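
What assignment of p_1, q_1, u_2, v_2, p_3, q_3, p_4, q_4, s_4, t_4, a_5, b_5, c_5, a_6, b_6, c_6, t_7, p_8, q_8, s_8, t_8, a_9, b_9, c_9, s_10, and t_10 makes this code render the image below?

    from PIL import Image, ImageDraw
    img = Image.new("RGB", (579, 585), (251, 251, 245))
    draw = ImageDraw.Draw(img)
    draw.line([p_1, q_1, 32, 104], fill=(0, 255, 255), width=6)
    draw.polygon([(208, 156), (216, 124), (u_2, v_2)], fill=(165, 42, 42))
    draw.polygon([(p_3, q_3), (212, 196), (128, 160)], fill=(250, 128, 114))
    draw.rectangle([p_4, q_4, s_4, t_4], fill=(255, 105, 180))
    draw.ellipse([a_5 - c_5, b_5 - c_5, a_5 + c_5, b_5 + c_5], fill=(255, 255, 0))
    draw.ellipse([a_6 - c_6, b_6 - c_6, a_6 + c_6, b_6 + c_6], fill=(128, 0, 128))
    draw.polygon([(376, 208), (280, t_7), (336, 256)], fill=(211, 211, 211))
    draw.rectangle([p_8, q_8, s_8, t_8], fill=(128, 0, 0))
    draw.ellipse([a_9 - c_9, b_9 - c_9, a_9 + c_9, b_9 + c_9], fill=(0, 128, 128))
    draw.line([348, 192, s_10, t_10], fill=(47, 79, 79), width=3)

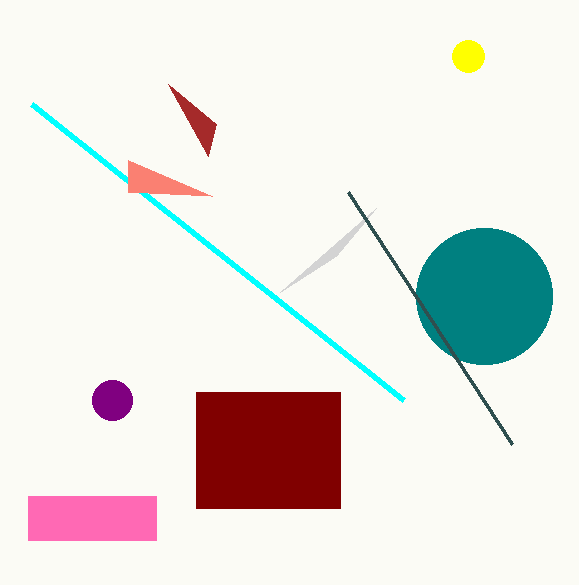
p_1 = 404
q_1 = 400
u_2 = 168
v_2 = 84
p_3 = 128
q_3 = 192
p_4 = 28
q_4 = 496
s_4 = 156
t_4 = 540
a_5 = 468
b_5 = 56
c_5 = 16
a_6 = 112
b_6 = 400
c_6 = 20
t_7 = 292
p_8 = 196
q_8 = 392
s_8 = 340
t_8 = 508
a_9 = 484
b_9 = 296
c_9 = 68
s_10 = 512
t_10 = 444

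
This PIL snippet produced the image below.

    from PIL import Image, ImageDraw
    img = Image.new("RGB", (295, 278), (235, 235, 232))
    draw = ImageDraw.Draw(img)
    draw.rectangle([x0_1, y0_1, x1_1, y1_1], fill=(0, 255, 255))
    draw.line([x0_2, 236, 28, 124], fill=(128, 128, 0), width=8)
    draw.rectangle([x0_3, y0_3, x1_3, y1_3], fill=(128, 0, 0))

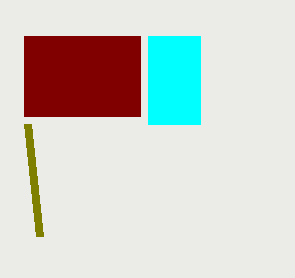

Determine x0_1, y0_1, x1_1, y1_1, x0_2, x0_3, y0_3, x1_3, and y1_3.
x0_1 = 148, y0_1 = 36, x1_1 = 200, y1_1 = 124, x0_2 = 40, x0_3 = 24, y0_3 = 36, x1_3 = 140, y1_3 = 116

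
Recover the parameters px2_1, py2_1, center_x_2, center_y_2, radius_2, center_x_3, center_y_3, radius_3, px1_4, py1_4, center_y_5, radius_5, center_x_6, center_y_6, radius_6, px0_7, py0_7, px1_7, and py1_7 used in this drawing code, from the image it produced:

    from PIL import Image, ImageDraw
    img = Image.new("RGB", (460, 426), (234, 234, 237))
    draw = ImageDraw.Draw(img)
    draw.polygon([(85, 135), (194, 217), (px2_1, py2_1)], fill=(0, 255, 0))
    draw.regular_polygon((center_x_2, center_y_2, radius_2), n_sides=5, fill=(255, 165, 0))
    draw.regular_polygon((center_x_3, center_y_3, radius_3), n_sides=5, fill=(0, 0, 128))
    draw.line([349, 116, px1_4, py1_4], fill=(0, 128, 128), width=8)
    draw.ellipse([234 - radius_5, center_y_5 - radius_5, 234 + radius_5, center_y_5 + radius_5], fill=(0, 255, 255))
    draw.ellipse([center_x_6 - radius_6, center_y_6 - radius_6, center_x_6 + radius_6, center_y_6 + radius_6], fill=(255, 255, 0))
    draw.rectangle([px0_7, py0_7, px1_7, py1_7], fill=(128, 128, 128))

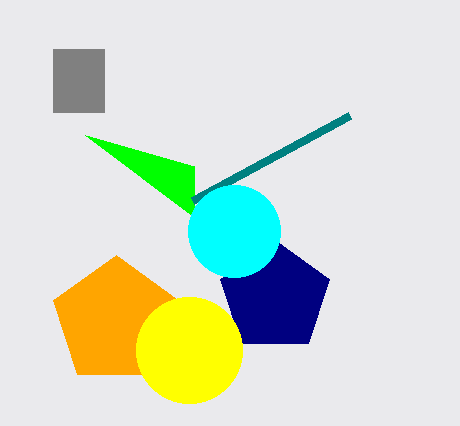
px2_1 = 194; py2_1 = 166; center_x_2 = 116; center_y_2 = 321; radius_2 = 66; center_x_3 = 275; center_y_3 = 297; radius_3 = 57; px1_4 = 192; py1_4 = 201; center_y_5 = 231; radius_5 = 46; center_x_6 = 189; center_y_6 = 350; radius_6 = 53; px0_7 = 53; py0_7 = 49; px1_7 = 104; py1_7 = 112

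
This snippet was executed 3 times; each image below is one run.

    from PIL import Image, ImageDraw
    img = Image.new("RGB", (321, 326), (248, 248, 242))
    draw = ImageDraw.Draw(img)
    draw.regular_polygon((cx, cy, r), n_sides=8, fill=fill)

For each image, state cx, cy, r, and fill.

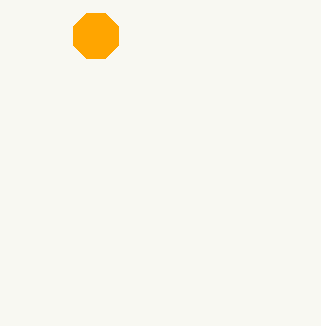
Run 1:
cx = 96
cy = 36
r = 24
fill = 'orange'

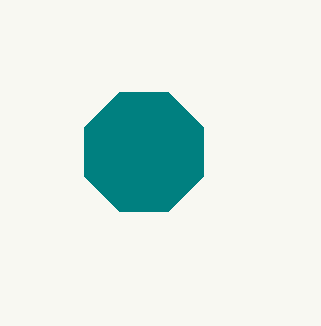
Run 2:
cx = 144, cy = 152, r = 64, fill = 'teal'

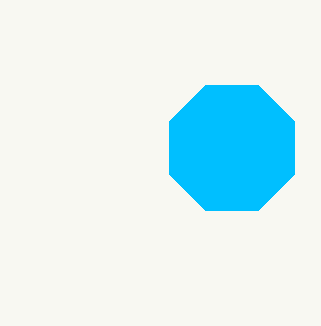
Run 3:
cx = 232, cy = 148, r = 68, fill = 'deepskyblue'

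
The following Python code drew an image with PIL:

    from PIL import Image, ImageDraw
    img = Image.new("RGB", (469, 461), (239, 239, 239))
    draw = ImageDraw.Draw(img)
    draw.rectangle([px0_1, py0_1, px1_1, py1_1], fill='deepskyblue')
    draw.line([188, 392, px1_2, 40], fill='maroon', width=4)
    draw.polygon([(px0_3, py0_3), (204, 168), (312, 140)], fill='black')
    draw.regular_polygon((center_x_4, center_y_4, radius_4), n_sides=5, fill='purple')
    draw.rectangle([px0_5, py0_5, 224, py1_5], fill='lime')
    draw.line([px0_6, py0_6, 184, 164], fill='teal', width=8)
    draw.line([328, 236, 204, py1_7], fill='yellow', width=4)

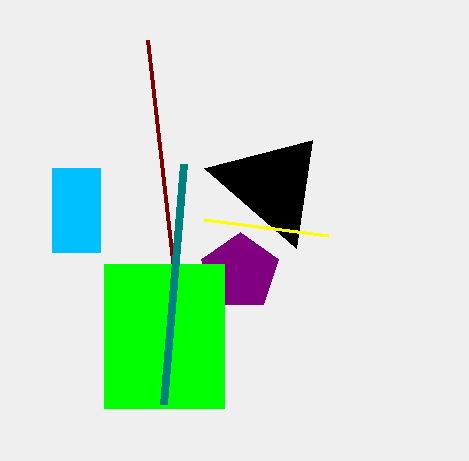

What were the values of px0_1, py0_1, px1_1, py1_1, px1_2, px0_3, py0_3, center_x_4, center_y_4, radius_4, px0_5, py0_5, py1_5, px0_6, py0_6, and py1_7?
px0_1 = 52
py0_1 = 168
px1_1 = 100
py1_1 = 252
px1_2 = 148
px0_3 = 296
py0_3 = 248
center_x_4 = 240
center_y_4 = 272
radius_4 = 40
px0_5 = 104
py0_5 = 264
py1_5 = 408
px0_6 = 164
py0_6 = 404
py1_7 = 220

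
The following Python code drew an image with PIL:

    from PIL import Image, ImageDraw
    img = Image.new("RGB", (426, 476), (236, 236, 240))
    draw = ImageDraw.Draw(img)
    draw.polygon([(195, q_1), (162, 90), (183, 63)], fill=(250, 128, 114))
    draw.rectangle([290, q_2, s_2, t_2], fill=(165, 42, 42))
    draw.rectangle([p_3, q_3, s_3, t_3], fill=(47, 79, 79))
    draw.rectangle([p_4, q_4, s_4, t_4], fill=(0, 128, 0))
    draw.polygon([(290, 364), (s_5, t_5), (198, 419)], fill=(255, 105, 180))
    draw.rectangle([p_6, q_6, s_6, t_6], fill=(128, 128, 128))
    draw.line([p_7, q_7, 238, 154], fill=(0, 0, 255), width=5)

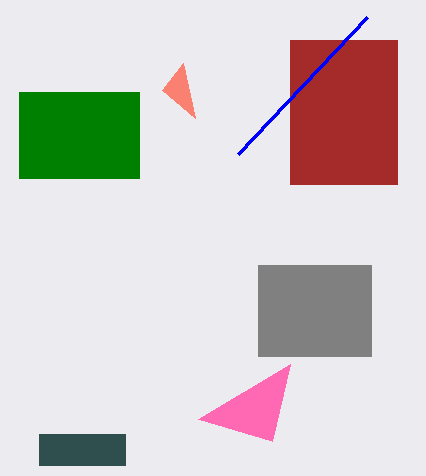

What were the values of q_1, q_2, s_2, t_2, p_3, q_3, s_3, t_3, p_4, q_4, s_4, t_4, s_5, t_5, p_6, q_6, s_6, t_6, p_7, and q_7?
q_1 = 118
q_2 = 40
s_2 = 397
t_2 = 184
p_3 = 39
q_3 = 434
s_3 = 125
t_3 = 465
p_4 = 19
q_4 = 92
s_4 = 139
t_4 = 178
s_5 = 272
t_5 = 441
p_6 = 258
q_6 = 265
s_6 = 371
t_6 = 356
p_7 = 367
q_7 = 17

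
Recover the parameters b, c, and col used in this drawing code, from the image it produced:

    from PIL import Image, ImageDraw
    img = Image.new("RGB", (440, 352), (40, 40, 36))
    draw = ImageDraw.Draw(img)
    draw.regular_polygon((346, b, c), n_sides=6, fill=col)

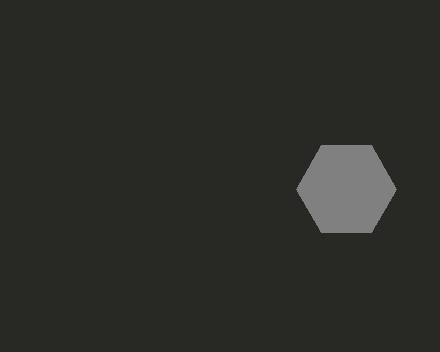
b = 189
c = 50
col = 'gray'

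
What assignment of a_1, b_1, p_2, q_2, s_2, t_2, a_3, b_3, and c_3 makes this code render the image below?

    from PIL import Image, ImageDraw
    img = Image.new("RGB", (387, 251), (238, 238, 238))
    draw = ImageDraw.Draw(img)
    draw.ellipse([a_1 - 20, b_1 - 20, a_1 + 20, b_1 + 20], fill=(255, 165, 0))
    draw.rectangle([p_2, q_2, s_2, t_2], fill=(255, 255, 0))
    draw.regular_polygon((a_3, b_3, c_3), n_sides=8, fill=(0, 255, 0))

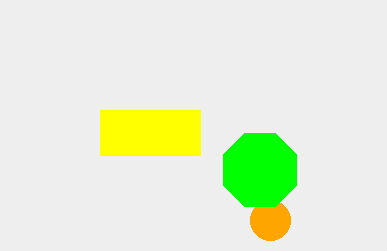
a_1 = 270, b_1 = 220, p_2 = 100, q_2 = 110, s_2 = 200, t_2 = 155, a_3 = 260, b_3 = 170, c_3 = 40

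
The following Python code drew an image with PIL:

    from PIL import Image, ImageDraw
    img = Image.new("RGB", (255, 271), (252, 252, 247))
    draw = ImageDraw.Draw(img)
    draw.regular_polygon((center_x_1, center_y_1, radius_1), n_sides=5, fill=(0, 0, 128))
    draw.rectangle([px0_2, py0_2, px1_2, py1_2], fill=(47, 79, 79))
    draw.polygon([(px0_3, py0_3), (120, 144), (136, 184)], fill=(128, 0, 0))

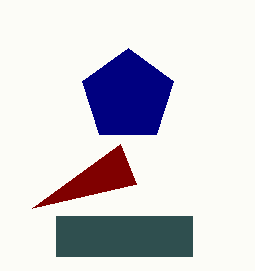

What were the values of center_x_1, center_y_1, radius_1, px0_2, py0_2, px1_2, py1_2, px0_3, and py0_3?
center_x_1 = 128
center_y_1 = 96
radius_1 = 48
px0_2 = 56
py0_2 = 216
px1_2 = 192
py1_2 = 256
px0_3 = 32
py0_3 = 208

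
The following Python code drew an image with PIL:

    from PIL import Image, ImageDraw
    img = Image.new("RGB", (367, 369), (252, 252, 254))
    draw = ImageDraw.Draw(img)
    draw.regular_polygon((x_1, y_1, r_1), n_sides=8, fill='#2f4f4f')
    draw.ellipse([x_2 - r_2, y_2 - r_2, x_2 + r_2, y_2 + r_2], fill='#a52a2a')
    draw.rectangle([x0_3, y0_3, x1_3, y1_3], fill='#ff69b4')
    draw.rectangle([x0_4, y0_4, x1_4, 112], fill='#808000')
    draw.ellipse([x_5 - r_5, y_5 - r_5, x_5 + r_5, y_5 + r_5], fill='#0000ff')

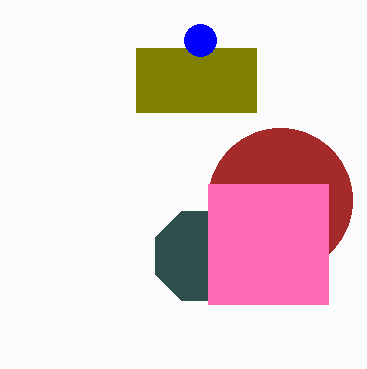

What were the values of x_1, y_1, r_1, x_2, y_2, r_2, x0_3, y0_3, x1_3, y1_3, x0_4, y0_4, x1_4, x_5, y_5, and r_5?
x_1 = 200, y_1 = 256, r_1 = 48, x_2 = 280, y_2 = 200, r_2 = 72, x0_3 = 208, y0_3 = 184, x1_3 = 328, y1_3 = 304, x0_4 = 136, y0_4 = 48, x1_4 = 256, x_5 = 200, y_5 = 40, r_5 = 16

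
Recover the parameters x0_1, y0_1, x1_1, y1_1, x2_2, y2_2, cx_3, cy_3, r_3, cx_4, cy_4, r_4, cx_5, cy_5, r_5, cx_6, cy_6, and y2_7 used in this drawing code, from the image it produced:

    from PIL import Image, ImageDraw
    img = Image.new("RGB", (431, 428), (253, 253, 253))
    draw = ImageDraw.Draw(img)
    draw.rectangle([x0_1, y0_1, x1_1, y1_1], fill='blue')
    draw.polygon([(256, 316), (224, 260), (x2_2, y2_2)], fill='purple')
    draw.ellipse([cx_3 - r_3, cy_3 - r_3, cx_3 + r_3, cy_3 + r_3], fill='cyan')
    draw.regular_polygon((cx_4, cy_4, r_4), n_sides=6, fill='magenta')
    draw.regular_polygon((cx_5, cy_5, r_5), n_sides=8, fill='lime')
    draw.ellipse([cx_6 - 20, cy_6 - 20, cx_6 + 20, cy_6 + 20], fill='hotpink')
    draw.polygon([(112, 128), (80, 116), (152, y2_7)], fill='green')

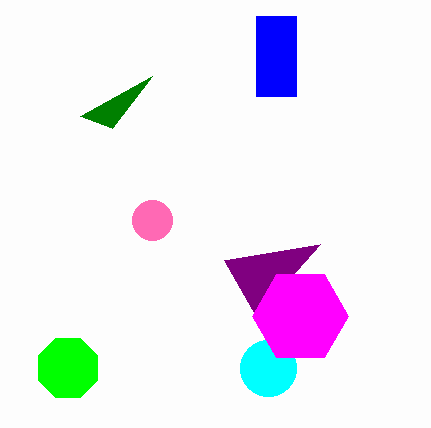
x0_1 = 256
y0_1 = 16
x1_1 = 296
y1_1 = 96
x2_2 = 320
y2_2 = 244
cx_3 = 268
cy_3 = 368
r_3 = 28
cx_4 = 300
cy_4 = 316
r_4 = 48
cx_5 = 68
cy_5 = 368
r_5 = 32
cx_6 = 152
cy_6 = 220
y2_7 = 76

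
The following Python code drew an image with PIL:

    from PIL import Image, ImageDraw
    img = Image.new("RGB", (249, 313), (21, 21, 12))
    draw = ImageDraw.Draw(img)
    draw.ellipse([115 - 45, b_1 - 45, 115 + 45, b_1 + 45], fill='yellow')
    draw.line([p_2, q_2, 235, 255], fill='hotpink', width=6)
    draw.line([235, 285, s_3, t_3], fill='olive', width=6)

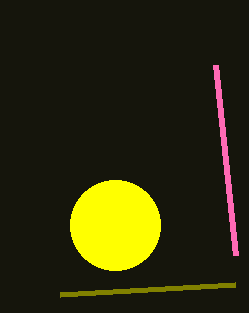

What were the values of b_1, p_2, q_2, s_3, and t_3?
b_1 = 225; p_2 = 215; q_2 = 65; s_3 = 60; t_3 = 295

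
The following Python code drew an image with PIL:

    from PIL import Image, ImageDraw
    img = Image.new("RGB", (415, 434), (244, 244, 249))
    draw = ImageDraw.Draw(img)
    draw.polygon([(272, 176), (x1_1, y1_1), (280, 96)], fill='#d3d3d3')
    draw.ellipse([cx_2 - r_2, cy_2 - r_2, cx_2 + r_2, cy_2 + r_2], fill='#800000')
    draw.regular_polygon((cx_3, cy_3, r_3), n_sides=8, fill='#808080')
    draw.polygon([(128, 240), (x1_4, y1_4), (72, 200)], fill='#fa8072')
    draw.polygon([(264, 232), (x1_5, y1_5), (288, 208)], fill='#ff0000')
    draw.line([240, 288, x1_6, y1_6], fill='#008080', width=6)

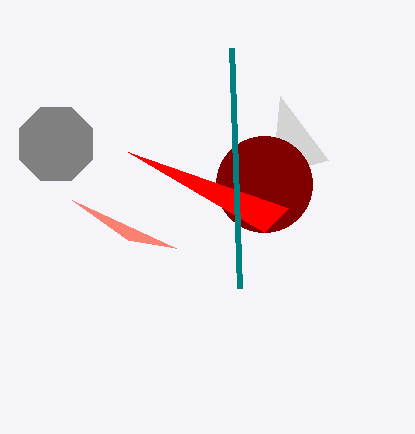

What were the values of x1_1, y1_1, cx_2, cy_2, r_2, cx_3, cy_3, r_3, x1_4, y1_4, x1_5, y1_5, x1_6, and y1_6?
x1_1 = 328, y1_1 = 160, cx_2 = 264, cy_2 = 184, r_2 = 48, cx_3 = 56, cy_3 = 144, r_3 = 40, x1_4 = 176, y1_4 = 248, x1_5 = 128, y1_5 = 152, x1_6 = 232, y1_6 = 48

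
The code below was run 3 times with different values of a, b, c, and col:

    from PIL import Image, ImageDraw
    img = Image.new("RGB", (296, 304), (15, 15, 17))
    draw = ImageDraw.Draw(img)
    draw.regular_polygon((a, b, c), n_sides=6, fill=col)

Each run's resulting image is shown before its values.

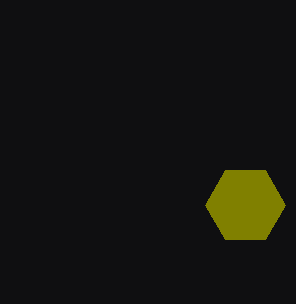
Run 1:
a = 245
b = 205
c = 40
col = 'olive'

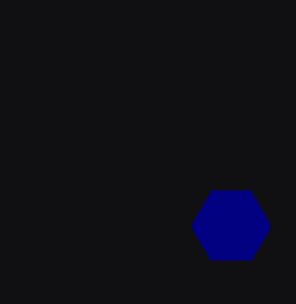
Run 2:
a = 230; b = 225; c = 40; col = 'navy'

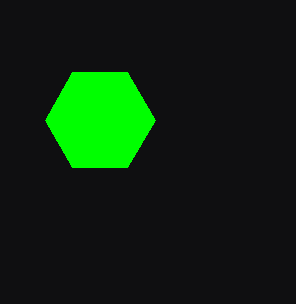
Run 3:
a = 100; b = 120; c = 55; col = 'lime'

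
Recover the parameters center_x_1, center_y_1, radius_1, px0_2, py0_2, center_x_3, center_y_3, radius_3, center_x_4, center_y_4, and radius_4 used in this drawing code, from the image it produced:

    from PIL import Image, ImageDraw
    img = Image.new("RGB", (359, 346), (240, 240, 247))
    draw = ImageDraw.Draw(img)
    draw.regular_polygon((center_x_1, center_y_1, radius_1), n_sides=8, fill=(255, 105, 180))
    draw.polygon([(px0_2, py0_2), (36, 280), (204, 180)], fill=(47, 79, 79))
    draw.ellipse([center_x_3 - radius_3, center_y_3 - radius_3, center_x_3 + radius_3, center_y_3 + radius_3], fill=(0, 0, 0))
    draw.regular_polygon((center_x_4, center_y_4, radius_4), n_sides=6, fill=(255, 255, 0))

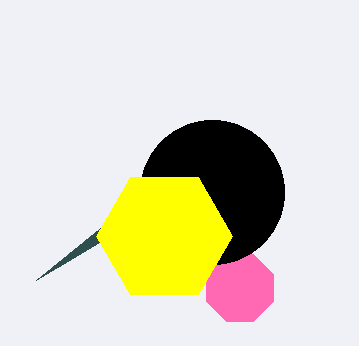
center_x_1 = 240, center_y_1 = 288, radius_1 = 36, px0_2 = 100, py0_2 = 228, center_x_3 = 212, center_y_3 = 192, radius_3 = 72, center_x_4 = 164, center_y_4 = 236, radius_4 = 68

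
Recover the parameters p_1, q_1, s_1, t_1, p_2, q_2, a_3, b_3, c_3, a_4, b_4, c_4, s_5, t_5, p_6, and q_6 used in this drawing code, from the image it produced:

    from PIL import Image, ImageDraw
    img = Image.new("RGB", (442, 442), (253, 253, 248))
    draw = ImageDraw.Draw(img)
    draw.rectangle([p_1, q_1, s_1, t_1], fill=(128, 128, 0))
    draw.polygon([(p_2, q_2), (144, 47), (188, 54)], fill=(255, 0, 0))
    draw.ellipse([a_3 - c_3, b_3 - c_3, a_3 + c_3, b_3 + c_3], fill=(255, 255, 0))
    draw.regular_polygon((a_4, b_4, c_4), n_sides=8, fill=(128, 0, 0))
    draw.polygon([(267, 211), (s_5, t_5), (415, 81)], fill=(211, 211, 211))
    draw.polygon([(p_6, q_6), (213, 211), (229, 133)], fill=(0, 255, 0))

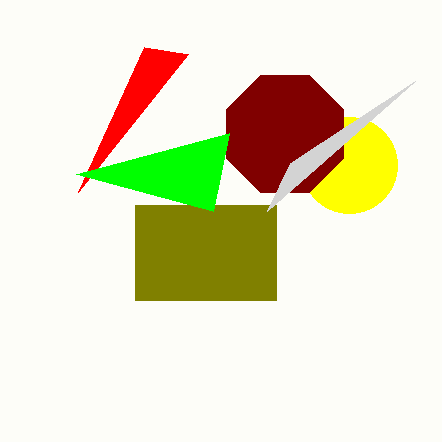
p_1 = 135, q_1 = 205, s_1 = 276, t_1 = 300, p_2 = 78, q_2 = 192, a_3 = 349, b_3 = 165, c_3 = 48, a_4 = 285, b_4 = 134, c_4 = 63, s_5 = 290, t_5 = 163, p_6 = 76, q_6 = 174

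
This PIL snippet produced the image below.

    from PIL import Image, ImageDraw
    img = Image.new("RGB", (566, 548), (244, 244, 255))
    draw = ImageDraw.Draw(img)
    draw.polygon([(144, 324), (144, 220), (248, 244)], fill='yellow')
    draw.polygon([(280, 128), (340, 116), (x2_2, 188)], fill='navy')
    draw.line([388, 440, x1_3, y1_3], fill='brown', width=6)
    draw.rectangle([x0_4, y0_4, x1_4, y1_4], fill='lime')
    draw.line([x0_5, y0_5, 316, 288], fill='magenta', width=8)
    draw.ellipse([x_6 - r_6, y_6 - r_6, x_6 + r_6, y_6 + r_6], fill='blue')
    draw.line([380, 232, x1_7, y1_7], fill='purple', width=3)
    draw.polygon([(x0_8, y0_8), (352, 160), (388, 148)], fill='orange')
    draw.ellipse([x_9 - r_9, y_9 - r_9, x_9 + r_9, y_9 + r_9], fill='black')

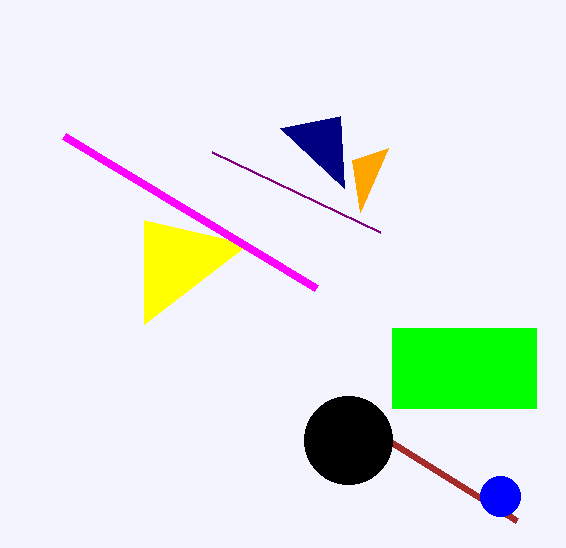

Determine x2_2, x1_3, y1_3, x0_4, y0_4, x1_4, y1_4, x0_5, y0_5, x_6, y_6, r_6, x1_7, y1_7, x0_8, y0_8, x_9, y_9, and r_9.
x2_2 = 344, x1_3 = 516, y1_3 = 520, x0_4 = 392, y0_4 = 328, x1_4 = 536, y1_4 = 408, x0_5 = 64, y0_5 = 136, x_6 = 500, y_6 = 496, r_6 = 20, x1_7 = 212, y1_7 = 152, x0_8 = 360, y0_8 = 212, x_9 = 348, y_9 = 440, r_9 = 44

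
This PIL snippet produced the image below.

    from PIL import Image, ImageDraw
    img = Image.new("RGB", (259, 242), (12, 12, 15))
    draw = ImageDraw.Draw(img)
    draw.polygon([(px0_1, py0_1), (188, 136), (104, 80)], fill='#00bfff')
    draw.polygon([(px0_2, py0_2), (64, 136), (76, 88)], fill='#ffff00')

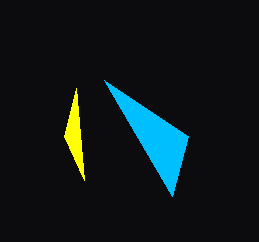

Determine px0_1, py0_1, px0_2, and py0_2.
px0_1 = 172, py0_1 = 196, px0_2 = 84, py0_2 = 180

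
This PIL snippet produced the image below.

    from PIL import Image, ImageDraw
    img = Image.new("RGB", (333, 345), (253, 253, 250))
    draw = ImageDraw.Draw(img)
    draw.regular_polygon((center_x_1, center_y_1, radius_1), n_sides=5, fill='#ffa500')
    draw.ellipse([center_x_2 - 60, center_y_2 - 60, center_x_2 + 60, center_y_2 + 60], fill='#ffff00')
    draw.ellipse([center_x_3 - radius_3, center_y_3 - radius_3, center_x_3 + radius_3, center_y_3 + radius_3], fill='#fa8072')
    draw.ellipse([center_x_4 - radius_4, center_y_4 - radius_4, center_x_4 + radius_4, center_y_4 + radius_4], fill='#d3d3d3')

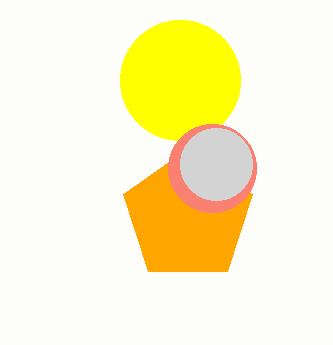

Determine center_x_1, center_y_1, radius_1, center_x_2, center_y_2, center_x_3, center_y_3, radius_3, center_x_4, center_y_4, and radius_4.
center_x_1 = 188
center_y_1 = 216
radius_1 = 68
center_x_2 = 180
center_y_2 = 80
center_x_3 = 212
center_y_3 = 168
radius_3 = 44
center_x_4 = 216
center_y_4 = 164
radius_4 = 36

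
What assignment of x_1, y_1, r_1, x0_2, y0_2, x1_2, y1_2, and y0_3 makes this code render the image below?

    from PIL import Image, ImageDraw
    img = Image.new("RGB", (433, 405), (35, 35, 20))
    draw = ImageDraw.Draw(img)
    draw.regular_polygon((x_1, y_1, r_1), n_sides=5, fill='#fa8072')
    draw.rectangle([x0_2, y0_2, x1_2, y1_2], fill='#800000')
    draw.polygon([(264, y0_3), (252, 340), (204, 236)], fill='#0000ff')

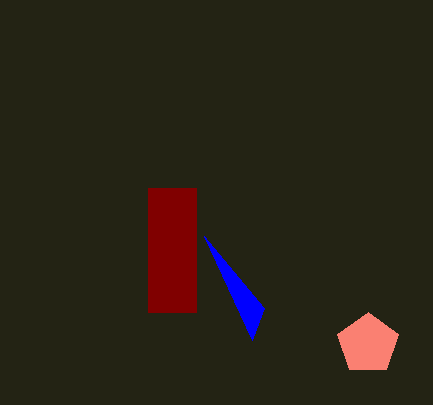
x_1 = 368, y_1 = 344, r_1 = 32, x0_2 = 148, y0_2 = 188, x1_2 = 196, y1_2 = 312, y0_3 = 308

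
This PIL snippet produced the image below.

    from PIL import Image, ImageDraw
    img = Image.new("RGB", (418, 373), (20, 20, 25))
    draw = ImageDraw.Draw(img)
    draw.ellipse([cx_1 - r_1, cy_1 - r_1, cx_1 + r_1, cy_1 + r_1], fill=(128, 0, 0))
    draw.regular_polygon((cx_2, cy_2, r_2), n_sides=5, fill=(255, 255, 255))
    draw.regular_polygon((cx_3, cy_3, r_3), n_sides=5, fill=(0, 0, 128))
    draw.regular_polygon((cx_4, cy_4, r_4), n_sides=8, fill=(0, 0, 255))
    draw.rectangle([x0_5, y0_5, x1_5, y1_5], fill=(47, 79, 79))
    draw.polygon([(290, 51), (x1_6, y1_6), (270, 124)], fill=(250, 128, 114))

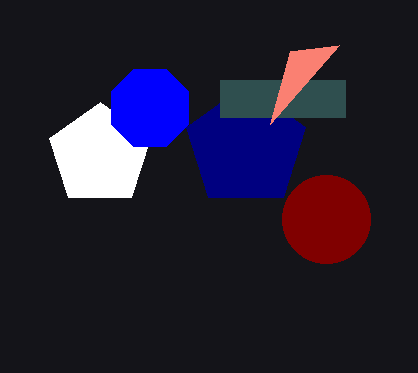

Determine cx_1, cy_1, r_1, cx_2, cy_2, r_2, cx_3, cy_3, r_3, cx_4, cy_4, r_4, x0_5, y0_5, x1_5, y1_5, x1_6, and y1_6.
cx_1 = 326; cy_1 = 219; r_1 = 44; cx_2 = 100; cy_2 = 155; r_2 = 53; cx_3 = 246; cy_3 = 147; r_3 = 63; cx_4 = 150; cy_4 = 108; r_4 = 42; x0_5 = 220; y0_5 = 80; x1_5 = 345; y1_5 = 117; x1_6 = 339; y1_6 = 45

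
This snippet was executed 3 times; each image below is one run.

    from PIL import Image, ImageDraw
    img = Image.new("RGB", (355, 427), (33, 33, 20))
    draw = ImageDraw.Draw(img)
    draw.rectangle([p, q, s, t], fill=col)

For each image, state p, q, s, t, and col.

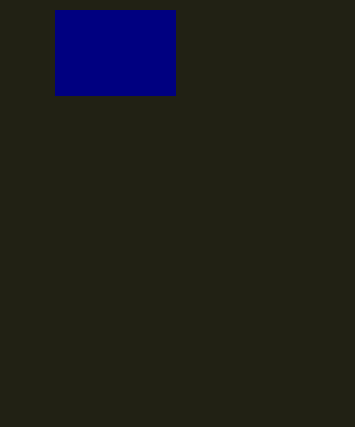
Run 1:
p = 55, q = 10, s = 175, t = 95, col = 'navy'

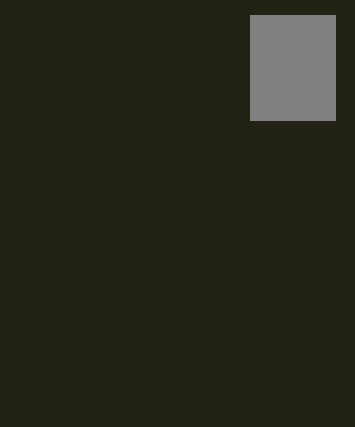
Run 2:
p = 250
q = 15
s = 335
t = 120
col = 'gray'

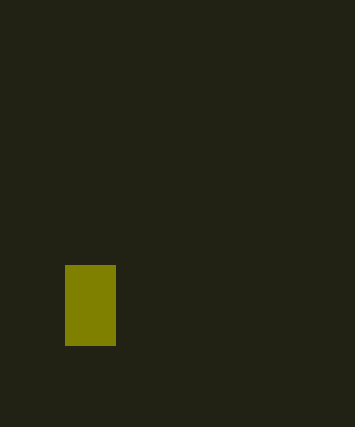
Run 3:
p = 65, q = 265, s = 115, t = 345, col = 'olive'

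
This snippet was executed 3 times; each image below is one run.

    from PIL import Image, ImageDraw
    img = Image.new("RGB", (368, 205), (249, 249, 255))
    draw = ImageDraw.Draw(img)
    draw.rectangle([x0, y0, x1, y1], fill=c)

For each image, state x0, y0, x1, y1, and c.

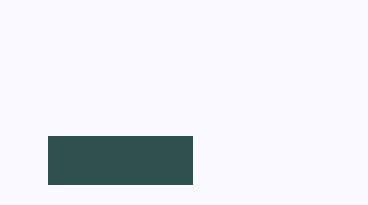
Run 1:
x0 = 48, y0 = 136, x1 = 192, y1 = 184, c = 'darkslategray'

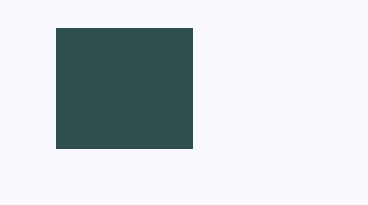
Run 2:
x0 = 56, y0 = 28, x1 = 192, y1 = 148, c = 'darkslategray'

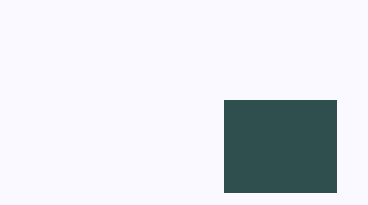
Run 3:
x0 = 224, y0 = 100, x1 = 336, y1 = 192, c = 'darkslategray'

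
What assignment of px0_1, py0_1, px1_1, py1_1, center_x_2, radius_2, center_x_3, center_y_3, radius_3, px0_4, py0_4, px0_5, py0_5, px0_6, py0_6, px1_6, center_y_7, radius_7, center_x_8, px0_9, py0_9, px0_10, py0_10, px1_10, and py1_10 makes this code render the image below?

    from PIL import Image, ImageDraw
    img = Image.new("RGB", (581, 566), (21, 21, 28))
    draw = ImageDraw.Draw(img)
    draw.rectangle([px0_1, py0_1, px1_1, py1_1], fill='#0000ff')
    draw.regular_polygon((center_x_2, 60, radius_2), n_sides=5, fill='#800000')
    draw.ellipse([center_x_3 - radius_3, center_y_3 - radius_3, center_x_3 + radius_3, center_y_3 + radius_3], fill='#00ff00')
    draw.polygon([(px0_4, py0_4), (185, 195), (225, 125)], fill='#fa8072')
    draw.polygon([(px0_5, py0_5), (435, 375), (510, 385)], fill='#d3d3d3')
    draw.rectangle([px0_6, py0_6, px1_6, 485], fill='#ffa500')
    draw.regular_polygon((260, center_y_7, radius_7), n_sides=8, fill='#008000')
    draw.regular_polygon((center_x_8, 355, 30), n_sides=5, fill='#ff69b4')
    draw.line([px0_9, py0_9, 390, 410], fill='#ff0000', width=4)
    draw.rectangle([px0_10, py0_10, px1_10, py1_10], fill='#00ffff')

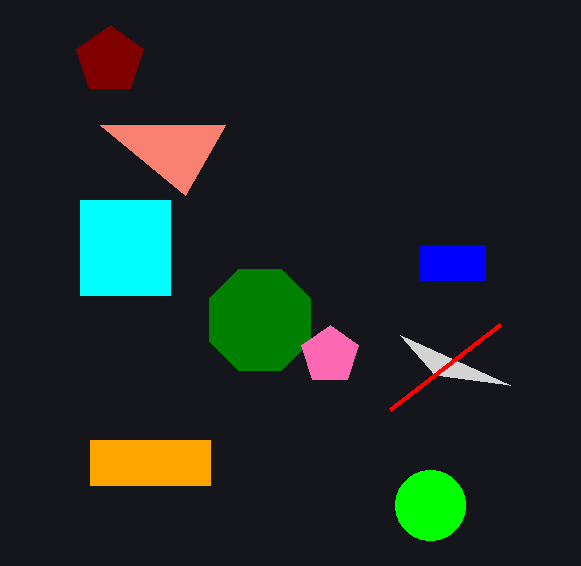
px0_1 = 420
py0_1 = 245
px1_1 = 485
py1_1 = 280
center_x_2 = 110
radius_2 = 35
center_x_3 = 430
center_y_3 = 505
radius_3 = 35
px0_4 = 100
py0_4 = 125
px0_5 = 400
py0_5 = 335
px0_6 = 90
py0_6 = 440
px1_6 = 210
center_y_7 = 320
radius_7 = 55
center_x_8 = 330
px0_9 = 500
py0_9 = 325
px0_10 = 80
py0_10 = 200
px1_10 = 170
py1_10 = 295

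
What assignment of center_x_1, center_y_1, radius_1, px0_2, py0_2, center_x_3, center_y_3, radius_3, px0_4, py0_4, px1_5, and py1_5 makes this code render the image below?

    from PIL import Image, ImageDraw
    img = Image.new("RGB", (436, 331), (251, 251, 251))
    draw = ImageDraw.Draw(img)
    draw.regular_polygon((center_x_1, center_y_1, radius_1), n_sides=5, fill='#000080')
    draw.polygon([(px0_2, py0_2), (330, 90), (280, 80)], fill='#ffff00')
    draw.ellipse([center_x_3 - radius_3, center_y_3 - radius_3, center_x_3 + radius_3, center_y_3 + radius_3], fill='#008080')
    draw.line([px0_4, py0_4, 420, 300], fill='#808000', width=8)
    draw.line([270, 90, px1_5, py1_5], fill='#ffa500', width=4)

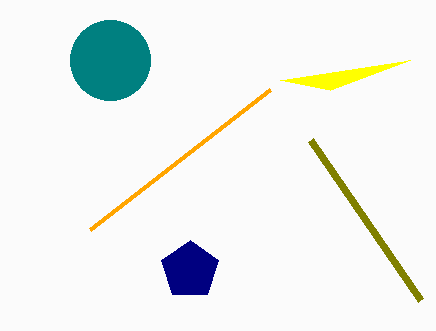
center_x_1 = 190, center_y_1 = 270, radius_1 = 30, px0_2 = 410, py0_2 = 60, center_x_3 = 110, center_y_3 = 60, radius_3 = 40, px0_4 = 310, py0_4 = 140, px1_5 = 90, py1_5 = 230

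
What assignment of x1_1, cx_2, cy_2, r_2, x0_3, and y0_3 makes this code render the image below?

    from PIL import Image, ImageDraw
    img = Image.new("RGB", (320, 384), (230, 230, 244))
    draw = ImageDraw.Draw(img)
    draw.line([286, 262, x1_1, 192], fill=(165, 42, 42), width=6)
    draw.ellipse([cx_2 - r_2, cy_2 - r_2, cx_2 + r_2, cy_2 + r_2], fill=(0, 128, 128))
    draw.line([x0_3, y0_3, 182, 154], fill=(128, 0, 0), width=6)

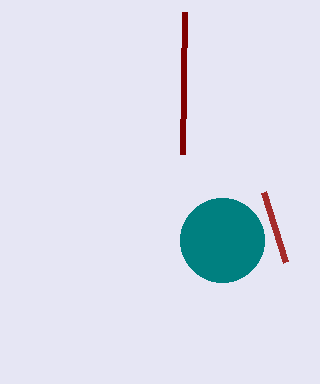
x1_1 = 264; cx_2 = 222; cy_2 = 240; r_2 = 42; x0_3 = 184; y0_3 = 12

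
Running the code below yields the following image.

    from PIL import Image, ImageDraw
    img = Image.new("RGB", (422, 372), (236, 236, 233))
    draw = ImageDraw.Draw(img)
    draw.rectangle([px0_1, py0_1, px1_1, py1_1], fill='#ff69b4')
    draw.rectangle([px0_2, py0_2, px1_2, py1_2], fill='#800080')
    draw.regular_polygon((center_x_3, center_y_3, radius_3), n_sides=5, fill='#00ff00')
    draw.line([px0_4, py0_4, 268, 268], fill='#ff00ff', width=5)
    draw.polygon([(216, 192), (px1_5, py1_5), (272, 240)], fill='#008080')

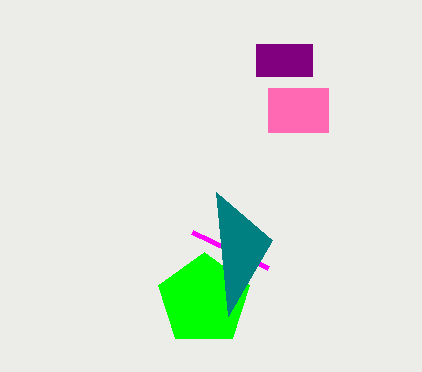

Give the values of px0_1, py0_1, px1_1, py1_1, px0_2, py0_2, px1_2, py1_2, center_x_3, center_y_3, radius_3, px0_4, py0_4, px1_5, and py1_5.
px0_1 = 268; py0_1 = 88; px1_1 = 328; py1_1 = 132; px0_2 = 256; py0_2 = 44; px1_2 = 312; py1_2 = 76; center_x_3 = 204; center_y_3 = 300; radius_3 = 48; px0_4 = 192; py0_4 = 232; px1_5 = 228; py1_5 = 316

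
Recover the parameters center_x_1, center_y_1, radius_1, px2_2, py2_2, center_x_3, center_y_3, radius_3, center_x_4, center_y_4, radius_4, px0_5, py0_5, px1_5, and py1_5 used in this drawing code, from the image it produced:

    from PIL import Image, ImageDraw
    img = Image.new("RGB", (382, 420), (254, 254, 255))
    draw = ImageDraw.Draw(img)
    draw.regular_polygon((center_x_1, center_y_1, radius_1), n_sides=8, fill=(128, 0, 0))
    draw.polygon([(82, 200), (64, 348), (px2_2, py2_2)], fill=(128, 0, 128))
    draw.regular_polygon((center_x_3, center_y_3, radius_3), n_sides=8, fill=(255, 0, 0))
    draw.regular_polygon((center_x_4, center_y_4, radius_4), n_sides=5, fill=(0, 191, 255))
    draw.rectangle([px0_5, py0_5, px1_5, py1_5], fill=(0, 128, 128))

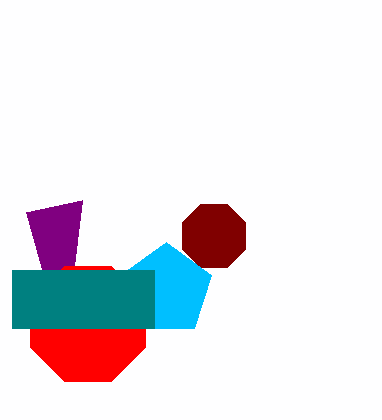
center_x_1 = 214; center_y_1 = 236; radius_1 = 34; px2_2 = 26; py2_2 = 212; center_x_3 = 88; center_y_3 = 324; radius_3 = 62; center_x_4 = 166; center_y_4 = 290; radius_4 = 48; px0_5 = 12; py0_5 = 270; px1_5 = 154; py1_5 = 328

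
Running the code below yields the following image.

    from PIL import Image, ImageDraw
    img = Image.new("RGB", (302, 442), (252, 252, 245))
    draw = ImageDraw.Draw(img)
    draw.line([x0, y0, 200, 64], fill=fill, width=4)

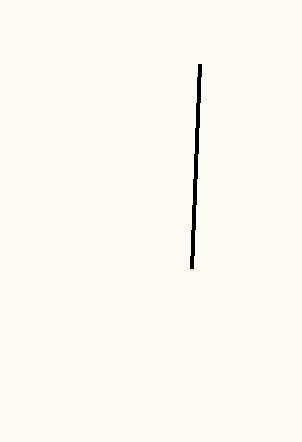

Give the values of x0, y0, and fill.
x0 = 192, y0 = 268, fill = 'black'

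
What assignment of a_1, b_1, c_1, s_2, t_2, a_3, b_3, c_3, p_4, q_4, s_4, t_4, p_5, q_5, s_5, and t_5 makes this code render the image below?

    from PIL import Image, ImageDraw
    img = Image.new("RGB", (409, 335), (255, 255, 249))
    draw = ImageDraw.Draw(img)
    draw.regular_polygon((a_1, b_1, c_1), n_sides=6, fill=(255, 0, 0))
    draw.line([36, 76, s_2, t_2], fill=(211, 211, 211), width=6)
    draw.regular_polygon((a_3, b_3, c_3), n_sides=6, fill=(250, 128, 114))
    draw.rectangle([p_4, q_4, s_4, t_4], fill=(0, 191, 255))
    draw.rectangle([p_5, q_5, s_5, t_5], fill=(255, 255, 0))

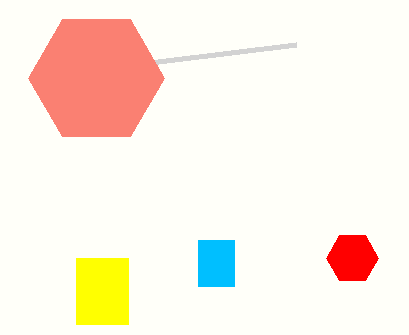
a_1 = 352, b_1 = 258, c_1 = 26, s_2 = 296, t_2 = 44, a_3 = 96, b_3 = 78, c_3 = 68, p_4 = 198, q_4 = 240, s_4 = 234, t_4 = 286, p_5 = 76, q_5 = 258, s_5 = 128, t_5 = 324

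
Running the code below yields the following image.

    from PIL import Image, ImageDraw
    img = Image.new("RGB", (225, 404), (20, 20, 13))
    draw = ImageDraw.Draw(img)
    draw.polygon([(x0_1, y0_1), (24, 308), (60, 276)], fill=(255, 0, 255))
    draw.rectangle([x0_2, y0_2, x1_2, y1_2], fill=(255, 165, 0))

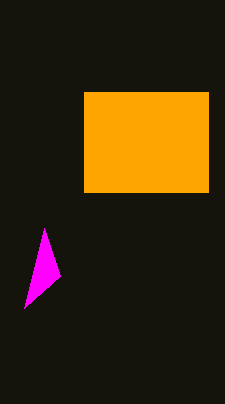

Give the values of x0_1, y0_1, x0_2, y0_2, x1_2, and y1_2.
x0_1 = 44, y0_1 = 228, x0_2 = 84, y0_2 = 92, x1_2 = 208, y1_2 = 192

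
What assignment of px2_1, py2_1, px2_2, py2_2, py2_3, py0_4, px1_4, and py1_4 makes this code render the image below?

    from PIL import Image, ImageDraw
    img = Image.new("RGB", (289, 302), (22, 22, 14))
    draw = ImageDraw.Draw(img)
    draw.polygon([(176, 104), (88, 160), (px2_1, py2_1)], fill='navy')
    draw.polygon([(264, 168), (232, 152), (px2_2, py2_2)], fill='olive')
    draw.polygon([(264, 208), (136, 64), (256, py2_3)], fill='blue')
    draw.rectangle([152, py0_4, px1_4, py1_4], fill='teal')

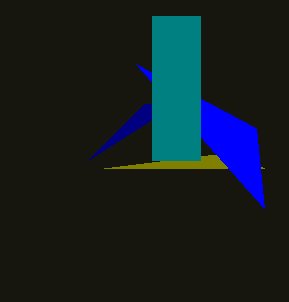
px2_1 = 144, py2_1 = 104, px2_2 = 104, py2_2 = 168, py2_3 = 128, py0_4 = 16, px1_4 = 200, py1_4 = 160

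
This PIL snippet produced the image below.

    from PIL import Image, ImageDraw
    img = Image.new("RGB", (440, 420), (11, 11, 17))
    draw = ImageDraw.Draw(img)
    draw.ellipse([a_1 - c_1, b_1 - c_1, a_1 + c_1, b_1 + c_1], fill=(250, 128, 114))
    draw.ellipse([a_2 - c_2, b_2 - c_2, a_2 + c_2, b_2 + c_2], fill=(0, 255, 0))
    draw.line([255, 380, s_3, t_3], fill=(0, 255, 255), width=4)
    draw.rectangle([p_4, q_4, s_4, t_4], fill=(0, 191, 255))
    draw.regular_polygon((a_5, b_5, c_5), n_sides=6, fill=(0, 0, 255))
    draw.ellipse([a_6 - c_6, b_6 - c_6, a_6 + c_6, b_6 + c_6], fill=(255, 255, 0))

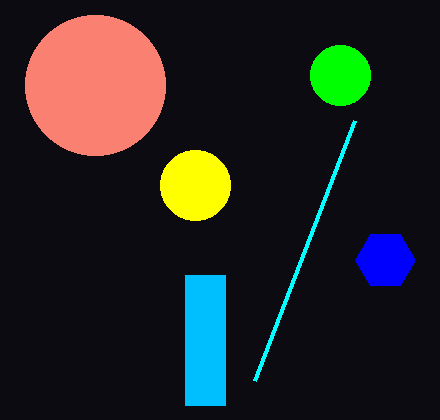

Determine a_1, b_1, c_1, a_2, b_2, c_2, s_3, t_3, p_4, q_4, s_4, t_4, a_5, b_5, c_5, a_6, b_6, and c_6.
a_1 = 95
b_1 = 85
c_1 = 70
a_2 = 340
b_2 = 75
c_2 = 30
s_3 = 355
t_3 = 120
p_4 = 185
q_4 = 275
s_4 = 225
t_4 = 405
a_5 = 385
b_5 = 260
c_5 = 30
a_6 = 195
b_6 = 185
c_6 = 35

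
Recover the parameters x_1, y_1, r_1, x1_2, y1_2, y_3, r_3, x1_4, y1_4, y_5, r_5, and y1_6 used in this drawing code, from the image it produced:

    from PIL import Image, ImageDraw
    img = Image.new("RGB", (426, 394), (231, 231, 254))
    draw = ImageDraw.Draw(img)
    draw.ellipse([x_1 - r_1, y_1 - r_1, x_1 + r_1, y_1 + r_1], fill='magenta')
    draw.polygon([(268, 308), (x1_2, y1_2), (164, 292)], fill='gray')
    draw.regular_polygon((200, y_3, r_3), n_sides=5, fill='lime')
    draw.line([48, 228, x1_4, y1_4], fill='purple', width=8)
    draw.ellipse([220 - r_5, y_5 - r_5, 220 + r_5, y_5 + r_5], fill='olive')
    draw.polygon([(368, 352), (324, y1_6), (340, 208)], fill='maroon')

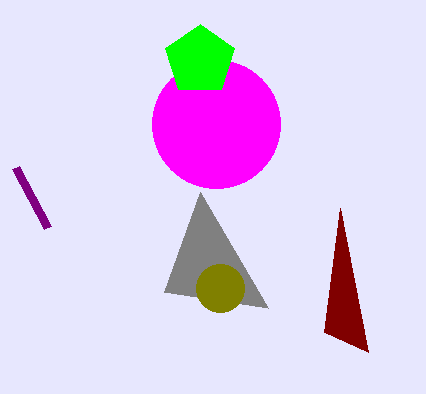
x_1 = 216
y_1 = 124
r_1 = 64
x1_2 = 200
y1_2 = 192
y_3 = 60
r_3 = 36
x1_4 = 16
y1_4 = 168
y_5 = 288
r_5 = 24
y1_6 = 332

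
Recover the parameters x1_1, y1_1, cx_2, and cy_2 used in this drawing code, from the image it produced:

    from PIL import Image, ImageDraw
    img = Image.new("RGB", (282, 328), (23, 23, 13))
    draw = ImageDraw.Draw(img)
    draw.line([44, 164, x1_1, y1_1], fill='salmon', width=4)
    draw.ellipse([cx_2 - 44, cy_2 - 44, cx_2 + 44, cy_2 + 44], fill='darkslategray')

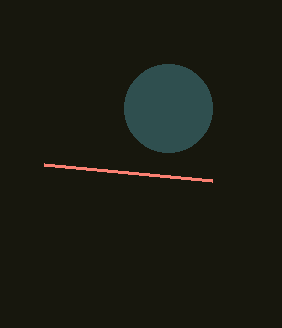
x1_1 = 212, y1_1 = 180, cx_2 = 168, cy_2 = 108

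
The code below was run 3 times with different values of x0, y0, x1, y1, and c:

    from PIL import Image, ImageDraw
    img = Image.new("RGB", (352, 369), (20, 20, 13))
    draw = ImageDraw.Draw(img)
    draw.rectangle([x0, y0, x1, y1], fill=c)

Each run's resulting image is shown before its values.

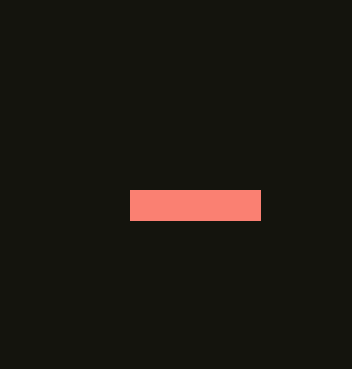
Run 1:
x0 = 130
y0 = 190
x1 = 260
y1 = 220
c = 'salmon'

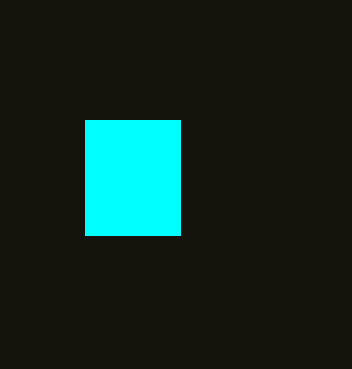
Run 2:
x0 = 85
y0 = 120
x1 = 180
y1 = 235
c = 'cyan'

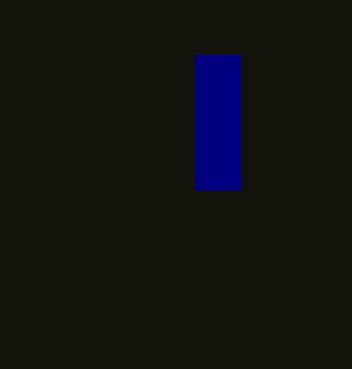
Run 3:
x0 = 195; y0 = 55; x1 = 240; y1 = 190; c = 'navy'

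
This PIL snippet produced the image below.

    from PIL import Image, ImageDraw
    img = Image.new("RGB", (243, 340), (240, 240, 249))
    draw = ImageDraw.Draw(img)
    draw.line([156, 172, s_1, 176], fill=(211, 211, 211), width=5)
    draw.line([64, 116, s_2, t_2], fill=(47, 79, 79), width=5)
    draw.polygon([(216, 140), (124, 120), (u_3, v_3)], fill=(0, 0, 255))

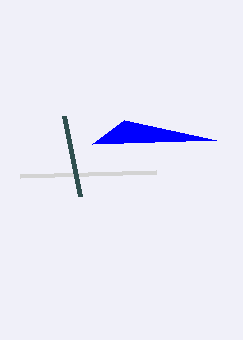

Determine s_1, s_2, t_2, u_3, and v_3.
s_1 = 20; s_2 = 80; t_2 = 196; u_3 = 92; v_3 = 144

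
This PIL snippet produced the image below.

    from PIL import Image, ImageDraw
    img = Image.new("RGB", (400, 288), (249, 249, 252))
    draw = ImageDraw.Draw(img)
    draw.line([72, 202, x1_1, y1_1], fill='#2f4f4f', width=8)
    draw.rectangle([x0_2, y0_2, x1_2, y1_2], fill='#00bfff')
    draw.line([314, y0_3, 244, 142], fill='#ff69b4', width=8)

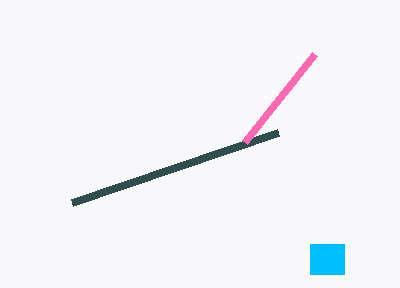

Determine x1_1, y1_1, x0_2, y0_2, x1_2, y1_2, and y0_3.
x1_1 = 278
y1_1 = 132
x0_2 = 310
y0_2 = 244
x1_2 = 344
y1_2 = 274
y0_3 = 54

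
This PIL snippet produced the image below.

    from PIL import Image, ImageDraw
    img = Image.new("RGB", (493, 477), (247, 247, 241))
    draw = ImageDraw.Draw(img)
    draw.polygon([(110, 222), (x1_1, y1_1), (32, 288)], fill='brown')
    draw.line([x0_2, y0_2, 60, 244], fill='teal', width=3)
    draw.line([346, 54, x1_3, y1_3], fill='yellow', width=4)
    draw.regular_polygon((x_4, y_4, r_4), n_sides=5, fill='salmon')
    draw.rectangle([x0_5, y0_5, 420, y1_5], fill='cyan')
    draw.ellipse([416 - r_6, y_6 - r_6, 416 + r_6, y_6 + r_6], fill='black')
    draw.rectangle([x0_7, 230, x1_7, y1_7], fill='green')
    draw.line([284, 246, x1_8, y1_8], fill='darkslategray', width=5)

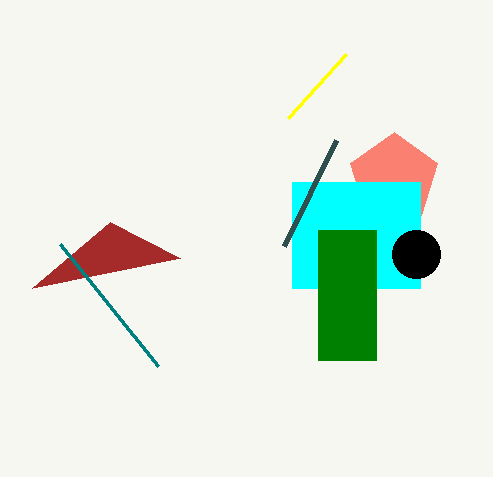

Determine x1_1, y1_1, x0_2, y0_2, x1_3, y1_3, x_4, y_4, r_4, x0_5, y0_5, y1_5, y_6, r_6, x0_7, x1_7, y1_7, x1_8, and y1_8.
x1_1 = 180, y1_1 = 258, x0_2 = 158, y0_2 = 366, x1_3 = 288, y1_3 = 118, x_4 = 394, y_4 = 178, r_4 = 46, x0_5 = 292, y0_5 = 182, y1_5 = 288, y_6 = 254, r_6 = 24, x0_7 = 318, x1_7 = 376, y1_7 = 360, x1_8 = 336, y1_8 = 140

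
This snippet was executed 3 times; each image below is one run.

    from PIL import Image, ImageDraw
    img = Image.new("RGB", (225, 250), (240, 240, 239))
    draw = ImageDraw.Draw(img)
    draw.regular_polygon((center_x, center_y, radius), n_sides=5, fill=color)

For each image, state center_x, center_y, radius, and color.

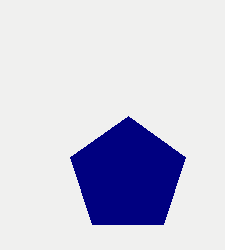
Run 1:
center_x = 128; center_y = 176; radius = 60; color = 'navy'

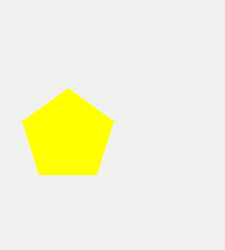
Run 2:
center_x = 68; center_y = 136; radius = 48; color = 'yellow'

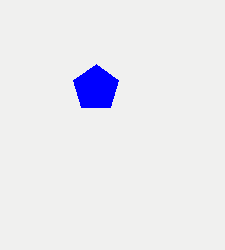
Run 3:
center_x = 96, center_y = 88, radius = 24, color = 'blue'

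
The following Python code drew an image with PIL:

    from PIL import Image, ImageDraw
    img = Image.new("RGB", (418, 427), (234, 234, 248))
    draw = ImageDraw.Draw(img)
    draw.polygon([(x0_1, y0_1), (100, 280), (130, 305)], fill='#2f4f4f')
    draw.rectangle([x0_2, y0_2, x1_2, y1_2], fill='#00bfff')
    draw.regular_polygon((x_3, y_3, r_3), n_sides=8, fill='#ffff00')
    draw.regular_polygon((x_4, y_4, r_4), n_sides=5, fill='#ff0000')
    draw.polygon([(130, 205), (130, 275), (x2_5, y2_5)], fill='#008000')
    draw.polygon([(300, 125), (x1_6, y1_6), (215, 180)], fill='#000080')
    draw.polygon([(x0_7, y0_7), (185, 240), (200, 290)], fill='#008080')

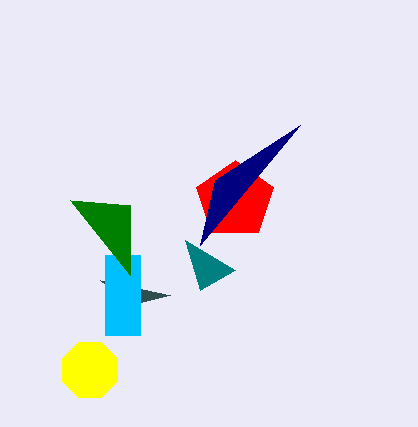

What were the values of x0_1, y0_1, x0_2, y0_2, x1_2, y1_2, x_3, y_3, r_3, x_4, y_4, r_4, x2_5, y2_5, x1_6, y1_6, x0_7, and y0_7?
x0_1 = 170; y0_1 = 295; x0_2 = 105; y0_2 = 255; x1_2 = 140; y1_2 = 335; x_3 = 90; y_3 = 370; r_3 = 30; x_4 = 235; y_4 = 200; r_4 = 40; x2_5 = 70; y2_5 = 200; x1_6 = 200; y1_6 = 245; x0_7 = 235; y0_7 = 270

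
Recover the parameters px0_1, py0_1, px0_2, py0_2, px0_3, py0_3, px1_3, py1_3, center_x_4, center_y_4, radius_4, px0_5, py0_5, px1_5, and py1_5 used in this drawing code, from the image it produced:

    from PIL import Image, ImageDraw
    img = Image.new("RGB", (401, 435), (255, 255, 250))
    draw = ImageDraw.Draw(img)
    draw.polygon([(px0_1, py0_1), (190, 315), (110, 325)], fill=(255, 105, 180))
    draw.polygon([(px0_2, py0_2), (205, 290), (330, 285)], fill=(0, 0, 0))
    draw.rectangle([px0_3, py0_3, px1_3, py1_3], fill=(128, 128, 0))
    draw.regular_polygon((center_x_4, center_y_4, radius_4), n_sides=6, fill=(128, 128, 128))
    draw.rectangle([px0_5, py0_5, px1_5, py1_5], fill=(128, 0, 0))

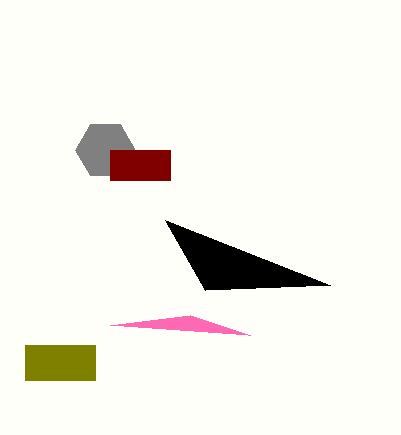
px0_1 = 250; py0_1 = 335; px0_2 = 165; py0_2 = 220; px0_3 = 25; py0_3 = 345; px1_3 = 95; py1_3 = 380; center_x_4 = 105; center_y_4 = 150; radius_4 = 30; px0_5 = 110; py0_5 = 150; px1_5 = 170; py1_5 = 180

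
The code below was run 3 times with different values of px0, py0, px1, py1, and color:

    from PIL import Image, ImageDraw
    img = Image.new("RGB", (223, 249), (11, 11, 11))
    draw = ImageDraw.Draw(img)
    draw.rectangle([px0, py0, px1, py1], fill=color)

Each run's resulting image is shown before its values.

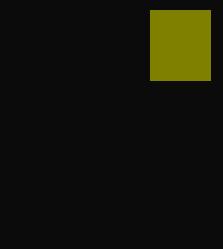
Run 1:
px0 = 150; py0 = 10; px1 = 210; py1 = 80; color = 'olive'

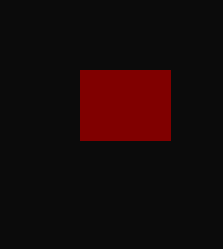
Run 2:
px0 = 80, py0 = 70, px1 = 170, py1 = 140, color = 'maroon'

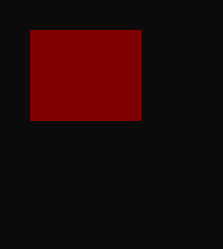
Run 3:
px0 = 30, py0 = 30, px1 = 140, py1 = 120, color = 'maroon'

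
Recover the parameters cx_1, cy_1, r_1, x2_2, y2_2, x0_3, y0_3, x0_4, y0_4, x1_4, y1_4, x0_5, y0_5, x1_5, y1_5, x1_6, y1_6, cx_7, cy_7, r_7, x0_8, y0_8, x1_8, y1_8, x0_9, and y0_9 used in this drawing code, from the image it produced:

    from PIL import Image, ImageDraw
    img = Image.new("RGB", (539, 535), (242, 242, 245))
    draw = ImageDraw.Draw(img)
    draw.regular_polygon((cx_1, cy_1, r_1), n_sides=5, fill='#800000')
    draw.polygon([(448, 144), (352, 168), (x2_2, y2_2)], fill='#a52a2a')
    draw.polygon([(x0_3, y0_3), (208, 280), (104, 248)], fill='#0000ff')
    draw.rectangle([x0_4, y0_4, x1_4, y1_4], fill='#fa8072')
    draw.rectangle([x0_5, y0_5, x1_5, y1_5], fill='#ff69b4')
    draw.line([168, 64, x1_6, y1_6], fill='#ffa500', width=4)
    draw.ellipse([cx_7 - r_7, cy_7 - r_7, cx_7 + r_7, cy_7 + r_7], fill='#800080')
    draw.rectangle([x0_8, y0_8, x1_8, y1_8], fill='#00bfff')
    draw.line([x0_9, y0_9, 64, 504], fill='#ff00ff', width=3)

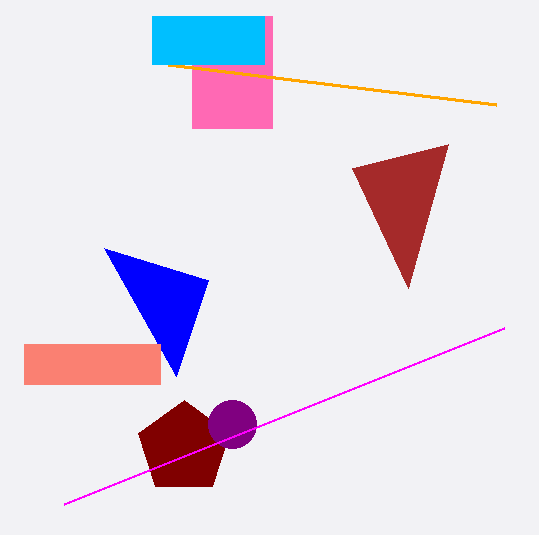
cx_1 = 184; cy_1 = 448; r_1 = 48; x2_2 = 408; y2_2 = 288; x0_3 = 176; y0_3 = 376; x0_4 = 24; y0_4 = 344; x1_4 = 160; y1_4 = 384; x0_5 = 192; y0_5 = 16; x1_5 = 272; y1_5 = 128; x1_6 = 496; y1_6 = 104; cx_7 = 232; cy_7 = 424; r_7 = 24; x0_8 = 152; y0_8 = 16; x1_8 = 264; y1_8 = 64; x0_9 = 504; y0_9 = 328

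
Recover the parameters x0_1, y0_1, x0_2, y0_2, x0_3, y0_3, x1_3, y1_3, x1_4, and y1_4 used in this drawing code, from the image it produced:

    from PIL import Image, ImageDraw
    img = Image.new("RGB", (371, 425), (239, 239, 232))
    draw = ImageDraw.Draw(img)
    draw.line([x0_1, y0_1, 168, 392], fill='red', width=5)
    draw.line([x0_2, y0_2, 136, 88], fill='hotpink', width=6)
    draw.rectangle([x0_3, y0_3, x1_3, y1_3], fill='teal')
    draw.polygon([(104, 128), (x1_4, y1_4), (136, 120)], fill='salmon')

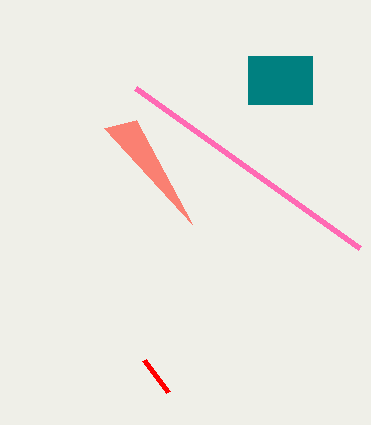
x0_1 = 144
y0_1 = 360
x0_2 = 360
y0_2 = 248
x0_3 = 248
y0_3 = 56
x1_3 = 312
y1_3 = 104
x1_4 = 192
y1_4 = 224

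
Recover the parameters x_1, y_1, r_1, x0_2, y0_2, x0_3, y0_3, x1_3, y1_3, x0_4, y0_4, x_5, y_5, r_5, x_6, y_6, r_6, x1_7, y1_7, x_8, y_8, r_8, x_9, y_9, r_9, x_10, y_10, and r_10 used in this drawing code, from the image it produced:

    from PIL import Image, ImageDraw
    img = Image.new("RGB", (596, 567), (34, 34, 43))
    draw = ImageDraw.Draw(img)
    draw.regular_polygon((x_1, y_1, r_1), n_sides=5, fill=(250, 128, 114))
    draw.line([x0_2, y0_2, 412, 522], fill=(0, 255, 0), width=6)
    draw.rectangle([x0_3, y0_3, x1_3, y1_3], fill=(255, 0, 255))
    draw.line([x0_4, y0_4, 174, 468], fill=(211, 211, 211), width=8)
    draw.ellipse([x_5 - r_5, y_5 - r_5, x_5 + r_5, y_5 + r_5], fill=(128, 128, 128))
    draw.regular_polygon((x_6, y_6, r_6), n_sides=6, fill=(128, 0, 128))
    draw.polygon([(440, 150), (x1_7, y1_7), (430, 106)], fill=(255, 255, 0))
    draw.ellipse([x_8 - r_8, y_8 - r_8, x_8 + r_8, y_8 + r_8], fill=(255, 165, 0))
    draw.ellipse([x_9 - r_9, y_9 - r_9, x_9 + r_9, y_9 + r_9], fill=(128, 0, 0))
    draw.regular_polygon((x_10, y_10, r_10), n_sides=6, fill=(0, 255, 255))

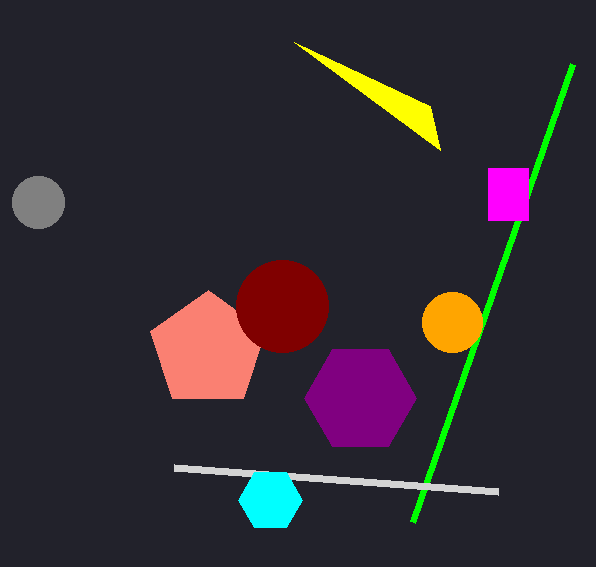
x_1 = 208
y_1 = 350
r_1 = 60
x0_2 = 572
y0_2 = 64
x0_3 = 488
y0_3 = 168
x1_3 = 528
y1_3 = 220
x0_4 = 498
y0_4 = 492
x_5 = 38
y_5 = 202
r_5 = 26
x_6 = 360
y_6 = 398
r_6 = 56
x1_7 = 294
y1_7 = 42
x_8 = 452
y_8 = 322
r_8 = 30
x_9 = 282
y_9 = 306
r_9 = 46
x_10 = 270
y_10 = 500
r_10 = 32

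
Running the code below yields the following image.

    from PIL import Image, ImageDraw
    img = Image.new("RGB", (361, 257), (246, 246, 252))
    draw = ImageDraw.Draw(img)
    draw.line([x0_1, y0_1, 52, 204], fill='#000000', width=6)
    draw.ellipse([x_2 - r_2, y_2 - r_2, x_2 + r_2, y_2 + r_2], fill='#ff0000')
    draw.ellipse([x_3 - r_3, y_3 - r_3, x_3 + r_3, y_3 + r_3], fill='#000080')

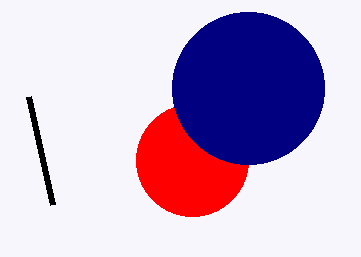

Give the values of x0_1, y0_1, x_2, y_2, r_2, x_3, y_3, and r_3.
x0_1 = 28
y0_1 = 96
x_2 = 192
y_2 = 160
r_2 = 56
x_3 = 248
y_3 = 88
r_3 = 76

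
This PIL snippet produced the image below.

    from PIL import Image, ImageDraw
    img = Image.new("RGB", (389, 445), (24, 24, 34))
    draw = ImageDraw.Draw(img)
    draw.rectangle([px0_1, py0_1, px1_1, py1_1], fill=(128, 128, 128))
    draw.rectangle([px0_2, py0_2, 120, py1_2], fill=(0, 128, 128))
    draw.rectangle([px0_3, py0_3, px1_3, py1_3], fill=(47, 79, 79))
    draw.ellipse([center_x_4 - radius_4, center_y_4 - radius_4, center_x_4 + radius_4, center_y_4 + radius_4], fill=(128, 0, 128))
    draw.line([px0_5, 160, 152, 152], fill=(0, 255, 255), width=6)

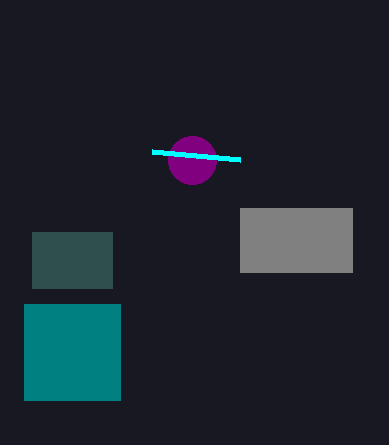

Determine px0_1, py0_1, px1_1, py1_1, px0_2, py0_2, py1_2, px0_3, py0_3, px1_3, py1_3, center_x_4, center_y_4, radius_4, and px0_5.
px0_1 = 240
py0_1 = 208
px1_1 = 352
py1_1 = 272
px0_2 = 24
py0_2 = 304
py1_2 = 400
px0_3 = 32
py0_3 = 232
px1_3 = 112
py1_3 = 288
center_x_4 = 192
center_y_4 = 160
radius_4 = 24
px0_5 = 240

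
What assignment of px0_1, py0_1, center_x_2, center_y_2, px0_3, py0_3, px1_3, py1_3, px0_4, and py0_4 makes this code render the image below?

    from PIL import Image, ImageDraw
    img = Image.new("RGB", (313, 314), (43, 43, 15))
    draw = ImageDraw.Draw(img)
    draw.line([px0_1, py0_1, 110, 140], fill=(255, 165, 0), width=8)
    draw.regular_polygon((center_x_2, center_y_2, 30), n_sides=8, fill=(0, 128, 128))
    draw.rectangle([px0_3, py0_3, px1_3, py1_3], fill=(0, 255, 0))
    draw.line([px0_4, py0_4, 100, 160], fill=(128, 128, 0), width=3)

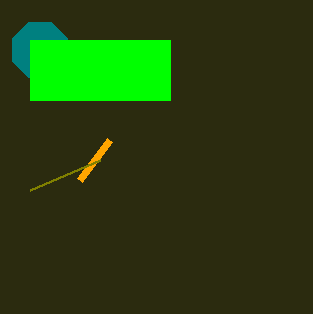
px0_1 = 80
py0_1 = 180
center_x_2 = 40
center_y_2 = 50
px0_3 = 30
py0_3 = 40
px1_3 = 170
py1_3 = 100
px0_4 = 30
py0_4 = 190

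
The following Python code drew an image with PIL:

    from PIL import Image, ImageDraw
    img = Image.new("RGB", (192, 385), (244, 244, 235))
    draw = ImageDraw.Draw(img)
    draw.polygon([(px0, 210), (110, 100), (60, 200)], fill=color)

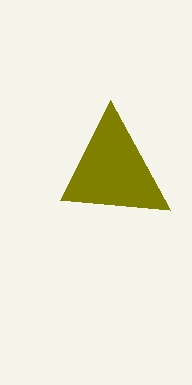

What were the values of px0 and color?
px0 = 170; color = 'olive'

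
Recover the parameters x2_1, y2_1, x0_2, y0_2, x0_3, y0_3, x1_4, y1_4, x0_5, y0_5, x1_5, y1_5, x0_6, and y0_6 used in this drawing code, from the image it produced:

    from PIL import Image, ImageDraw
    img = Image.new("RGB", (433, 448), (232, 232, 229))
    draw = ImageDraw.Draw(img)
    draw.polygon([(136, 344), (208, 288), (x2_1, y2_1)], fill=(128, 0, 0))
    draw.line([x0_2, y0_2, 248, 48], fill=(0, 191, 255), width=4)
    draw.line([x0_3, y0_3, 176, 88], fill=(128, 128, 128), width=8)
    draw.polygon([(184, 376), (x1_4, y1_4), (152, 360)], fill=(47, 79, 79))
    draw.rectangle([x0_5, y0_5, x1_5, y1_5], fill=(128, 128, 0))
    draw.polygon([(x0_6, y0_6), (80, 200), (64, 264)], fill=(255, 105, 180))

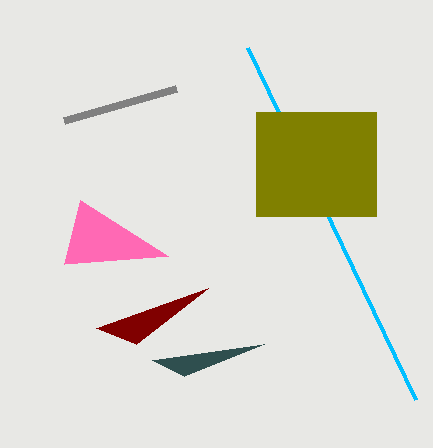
x2_1 = 96, y2_1 = 328, x0_2 = 416, y0_2 = 400, x0_3 = 64, y0_3 = 120, x1_4 = 264, y1_4 = 344, x0_5 = 256, y0_5 = 112, x1_5 = 376, y1_5 = 216, x0_6 = 168, y0_6 = 256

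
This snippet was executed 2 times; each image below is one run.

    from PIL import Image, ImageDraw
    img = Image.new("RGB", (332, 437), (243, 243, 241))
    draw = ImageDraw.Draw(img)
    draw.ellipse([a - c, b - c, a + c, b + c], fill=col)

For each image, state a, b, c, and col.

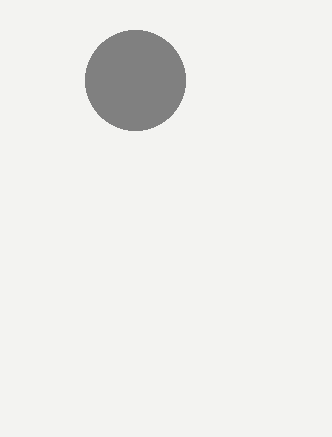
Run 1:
a = 135, b = 80, c = 50, col = 'gray'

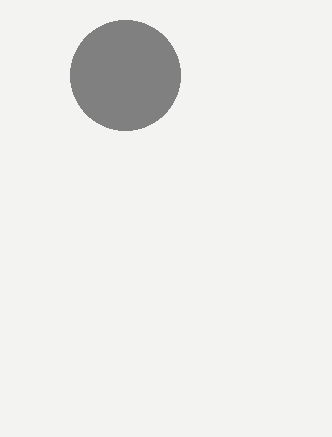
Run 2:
a = 125; b = 75; c = 55; col = 'gray'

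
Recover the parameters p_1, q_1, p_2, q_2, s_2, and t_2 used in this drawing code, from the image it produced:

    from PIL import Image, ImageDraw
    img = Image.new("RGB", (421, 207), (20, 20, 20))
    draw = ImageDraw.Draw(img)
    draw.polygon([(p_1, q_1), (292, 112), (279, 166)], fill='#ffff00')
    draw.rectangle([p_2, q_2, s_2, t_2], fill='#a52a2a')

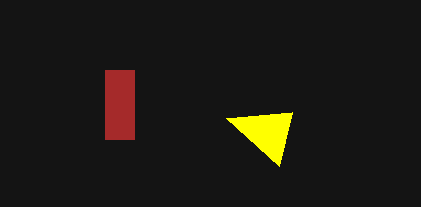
p_1 = 226, q_1 = 118, p_2 = 105, q_2 = 70, s_2 = 134, t_2 = 139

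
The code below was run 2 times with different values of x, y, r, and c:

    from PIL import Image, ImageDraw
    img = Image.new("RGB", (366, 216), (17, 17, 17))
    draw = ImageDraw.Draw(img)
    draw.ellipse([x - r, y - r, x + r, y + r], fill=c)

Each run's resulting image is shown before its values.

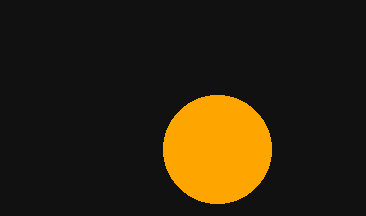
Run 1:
x = 217; y = 149; r = 54; c = 'orange'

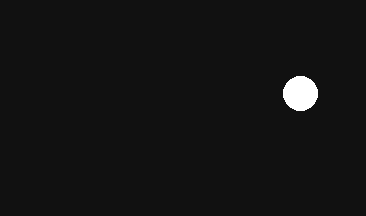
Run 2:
x = 300
y = 93
r = 17
c = 'white'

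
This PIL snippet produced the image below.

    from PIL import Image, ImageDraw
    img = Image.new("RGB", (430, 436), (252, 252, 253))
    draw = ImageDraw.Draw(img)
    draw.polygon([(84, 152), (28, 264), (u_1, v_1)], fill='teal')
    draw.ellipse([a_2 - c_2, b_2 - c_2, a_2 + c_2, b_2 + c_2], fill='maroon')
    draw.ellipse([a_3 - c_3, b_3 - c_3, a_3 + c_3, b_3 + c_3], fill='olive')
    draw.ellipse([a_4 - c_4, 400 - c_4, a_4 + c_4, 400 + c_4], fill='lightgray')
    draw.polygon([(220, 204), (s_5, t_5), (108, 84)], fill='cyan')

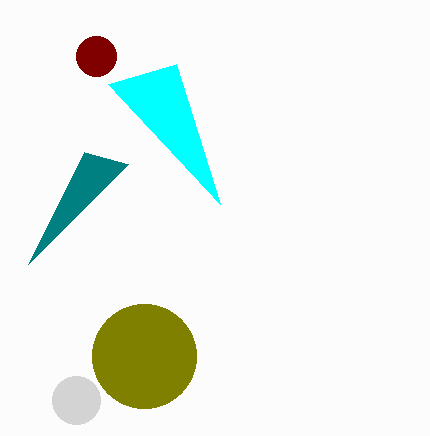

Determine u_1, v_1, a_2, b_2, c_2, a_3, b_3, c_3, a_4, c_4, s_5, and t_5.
u_1 = 128; v_1 = 164; a_2 = 96; b_2 = 56; c_2 = 20; a_3 = 144; b_3 = 356; c_3 = 52; a_4 = 76; c_4 = 24; s_5 = 176; t_5 = 64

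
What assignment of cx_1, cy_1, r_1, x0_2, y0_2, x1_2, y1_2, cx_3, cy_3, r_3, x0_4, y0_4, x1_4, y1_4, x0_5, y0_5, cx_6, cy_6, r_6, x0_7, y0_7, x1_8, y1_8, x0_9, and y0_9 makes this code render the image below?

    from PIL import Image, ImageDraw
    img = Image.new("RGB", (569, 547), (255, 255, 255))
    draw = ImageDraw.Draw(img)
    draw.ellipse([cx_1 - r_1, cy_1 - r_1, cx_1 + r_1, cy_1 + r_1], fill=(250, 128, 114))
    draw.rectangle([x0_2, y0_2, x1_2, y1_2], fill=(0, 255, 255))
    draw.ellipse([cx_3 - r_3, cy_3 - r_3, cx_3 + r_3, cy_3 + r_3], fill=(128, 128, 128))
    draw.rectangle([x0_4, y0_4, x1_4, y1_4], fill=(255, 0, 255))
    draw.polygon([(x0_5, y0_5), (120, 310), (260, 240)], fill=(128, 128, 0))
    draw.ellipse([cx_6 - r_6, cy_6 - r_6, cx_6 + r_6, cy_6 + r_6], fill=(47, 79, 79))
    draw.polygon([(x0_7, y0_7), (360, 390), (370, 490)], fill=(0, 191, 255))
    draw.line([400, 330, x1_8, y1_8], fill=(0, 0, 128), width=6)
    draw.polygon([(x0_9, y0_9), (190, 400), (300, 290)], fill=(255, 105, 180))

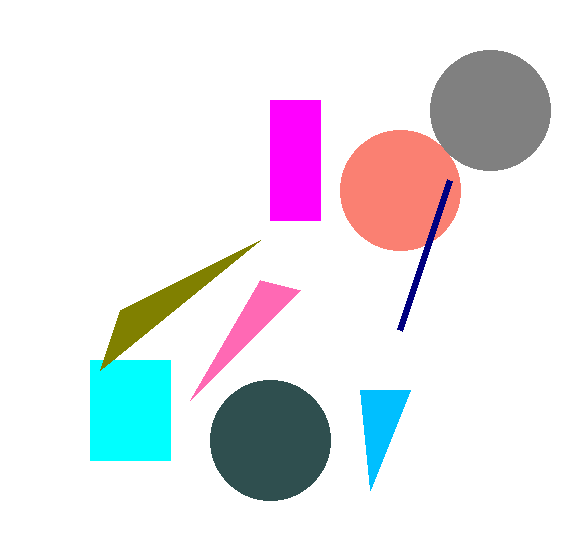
cx_1 = 400; cy_1 = 190; r_1 = 60; x0_2 = 90; y0_2 = 360; x1_2 = 170; y1_2 = 460; cx_3 = 490; cy_3 = 110; r_3 = 60; x0_4 = 270; y0_4 = 100; x1_4 = 320; y1_4 = 220; x0_5 = 100; y0_5 = 370; cx_6 = 270; cy_6 = 440; r_6 = 60; x0_7 = 410; y0_7 = 390; x1_8 = 450; y1_8 = 180; x0_9 = 260; y0_9 = 280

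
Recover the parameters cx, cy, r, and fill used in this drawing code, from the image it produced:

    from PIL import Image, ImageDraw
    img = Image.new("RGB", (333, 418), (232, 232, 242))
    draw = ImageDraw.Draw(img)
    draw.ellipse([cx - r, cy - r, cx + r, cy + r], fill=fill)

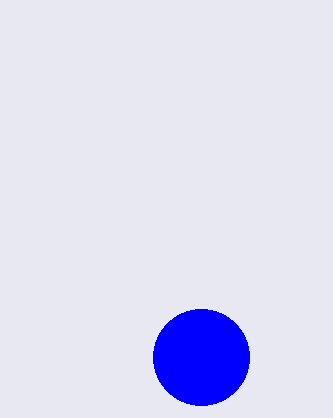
cx = 201; cy = 357; r = 48; fill = 'blue'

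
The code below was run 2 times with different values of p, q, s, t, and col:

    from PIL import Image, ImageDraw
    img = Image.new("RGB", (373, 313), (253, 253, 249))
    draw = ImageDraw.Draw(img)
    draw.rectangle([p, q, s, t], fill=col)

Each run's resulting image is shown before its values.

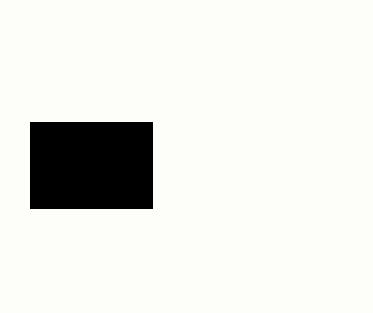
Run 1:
p = 30, q = 122, s = 152, t = 208, col = 'black'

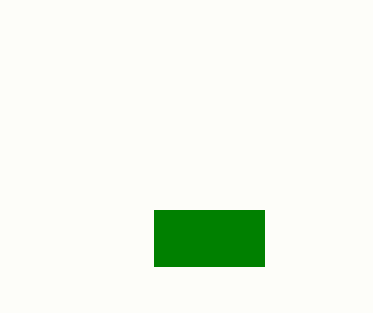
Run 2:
p = 154
q = 210
s = 264
t = 266
col = 'green'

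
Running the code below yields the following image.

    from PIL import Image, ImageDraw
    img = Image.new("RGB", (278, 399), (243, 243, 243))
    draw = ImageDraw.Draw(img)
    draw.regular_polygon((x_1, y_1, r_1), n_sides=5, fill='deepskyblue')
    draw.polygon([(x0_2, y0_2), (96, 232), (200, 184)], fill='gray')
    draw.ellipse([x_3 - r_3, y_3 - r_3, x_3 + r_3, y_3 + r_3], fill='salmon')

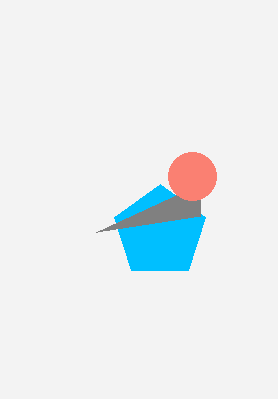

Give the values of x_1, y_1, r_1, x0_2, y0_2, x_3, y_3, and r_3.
x_1 = 160
y_1 = 232
r_1 = 48
x0_2 = 200
y0_2 = 216
x_3 = 192
y_3 = 176
r_3 = 24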